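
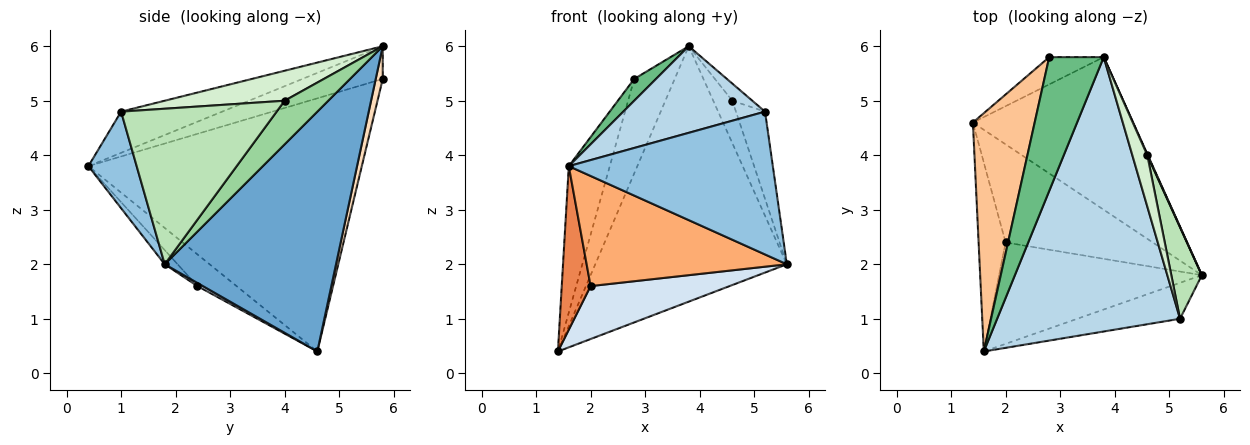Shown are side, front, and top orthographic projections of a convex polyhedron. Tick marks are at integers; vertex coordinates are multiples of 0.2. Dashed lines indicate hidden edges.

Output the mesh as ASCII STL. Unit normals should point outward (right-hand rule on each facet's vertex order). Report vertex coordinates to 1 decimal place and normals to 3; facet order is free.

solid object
 facet normal 0.609 0.681 -0.407
  outer loop
   vertex 3.8 5.8 6.0
   vertex 5.6 1.8 2.0
   vertex 1.4 4.6 0.4
  endloop
 endfacet
 facet normal 0.224 -0.945 -0.238
  outer loop
   vertex 5.2 1.0 4.8
   vertex 1.6 0.4 3.8
   vertex 5.6 1.8 2.0
  endloop
 endfacet
 facet normal -0.210 -0.294 0.932
  outer loop
   vertex 5.2 1.0 4.8
   vertex 3.8 5.8 6.0
   vertex 1.6 0.4 3.8
  endloop
 endfacet
 facet normal 0.019 -0.475 -0.880
  outer loop
   vertex 2.0 2.4 1.6
   vertex 1.4 4.6 0.4
   vertex 5.6 1.8 2.0
  endloop
 endfacet
 facet normal -0.664 -0.490 -0.566
  outer loop
   vertex 2.0 2.4 1.6
   vertex 1.6 0.4 3.8
   vertex 1.4 4.6 0.4
  endloop
 endfacet
 facet normal -0.047 -0.735 -0.677
  outer loop
   vertex 2.0 2.4 1.6
   vertex 5.6 1.8 2.0
   vertex 1.6 0.4 3.8
  endloop
 endfacet
 facet normal -0.961 0.144 0.235
  outer loop
   vertex 2.8 5.8 5.4
   vertex 1.4 4.6 0.4
   vertex 1.6 0.4 3.8
  endloop
 endfacet
 facet normal 0.164 0.948 -0.273
  outer loop
   vertex 2.8 5.8 5.4
   vertex 3.8 5.8 6.0
   vertex 1.4 4.6 0.4
  endloop
 endfacet
 facet normal -0.510 -0.138 0.849
  outer loop
   vertex 2.8 5.8 5.4
   vertex 1.6 0.4 3.8
   vertex 3.8 5.8 6.0
  endloop
 endfacet
 facet normal 0.916 0.401 0.011
  outer loop
   vertex 4.6 4.0 5.0
   vertex 5.6 1.8 2.0
   vertex 3.8 5.8 6.0
  endloop
 endfacet
 facet normal 0.965 0.180 0.189
  outer loop
   vertex 4.6 4.0 5.0
   vertex 5.2 1.0 4.8
   vertex 5.6 1.8 2.0
  endloop
 endfacet
 facet normal 0.885 0.147 0.442
  outer loop
   vertex 4.6 4.0 5.0
   vertex 3.8 5.8 6.0
   vertex 5.2 1.0 4.8
  endloop
 endfacet
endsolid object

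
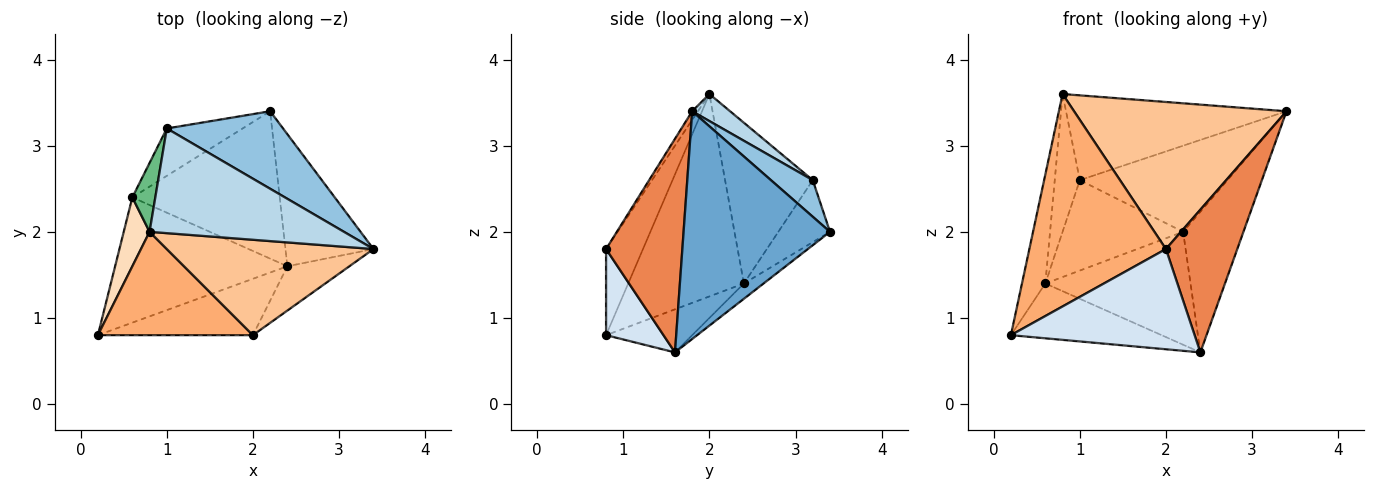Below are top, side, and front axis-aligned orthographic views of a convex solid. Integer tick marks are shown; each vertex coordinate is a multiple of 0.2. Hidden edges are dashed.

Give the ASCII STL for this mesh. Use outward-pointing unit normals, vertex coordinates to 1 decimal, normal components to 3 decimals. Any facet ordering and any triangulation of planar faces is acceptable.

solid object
 facet normal 0.871 0.359 -0.337
  outer loop
   vertex 2.4 1.6 0.6
   vertex 2.2 3.4 2.0
   vertex 3.4 1.8 3.4
  endloop
 endfacet
 facet normal 0.206 0.727 0.655
  outer loop
   vertex 1.0 3.2 2.6
   vertex 3.4 1.8 3.4
   vertex 2.2 3.4 2.0
  endloop
 endfacet
 facet normal 0.108 0.626 0.773
  outer loop
   vertex 1.0 3.2 2.6
   vertex 0.8 2.0 3.6
   vertex 3.4 1.8 3.4
  endloop
 endfacet
 facet normal 0.263 -0.841 -0.473
  outer loop
   vertex 2.0 0.8 1.8
   vertex 0.2 0.8 0.8
   vertex 2.4 1.6 0.6
  endloop
 endfacet
 facet normal 0.714 -0.668 -0.207
  outer loop
   vertex 2.0 0.8 1.8
   vertex 2.4 1.6 0.6
   vertex 3.4 1.8 3.4
  endloop
 endfacet
 facet normal -0.236 -0.874 0.425
  outer loop
   vertex 2.0 0.8 1.8
   vertex 0.8 2.0 3.6
   vertex 0.2 0.8 0.8
  endloop
 endfacet
 facet normal -0.023 -0.839 0.544
  outer loop
   vertex 2.0 0.8 1.8
   vertex 3.4 1.8 3.4
   vertex 0.8 2.0 3.6
  endloop
 endfacet
 facet normal -0.973 0.197 0.124
  outer loop
   vertex 0.6 2.4 1.4
   vertex 0.2 0.8 0.8
   vertex 0.8 2.0 3.6
  endloop
 endfacet
 facet normal -0.953 0.272 0.136
  outer loop
   vertex 0.6 2.4 1.4
   vertex 0.8 2.0 3.6
   vertex 1.0 3.2 2.6
  endloop
 endfacet
 facet normal -0.355 0.828 -0.434
  outer loop
   vertex 0.6 2.4 1.4
   vertex 1.0 3.2 2.6
   vertex 2.2 3.4 2.0
  endloop
 endfacet
 facet normal -0.223 0.391 -0.893
  outer loop
   vertex 0.6 2.4 1.4
   vertex 2.4 1.6 0.6
   vertex 0.2 0.8 0.8
  endloop
 endfacet
 facet normal -0.082 0.606 -0.791
  outer loop
   vertex 0.6 2.4 1.4
   vertex 2.2 3.4 2.0
   vertex 2.4 1.6 0.6
  endloop
 endfacet
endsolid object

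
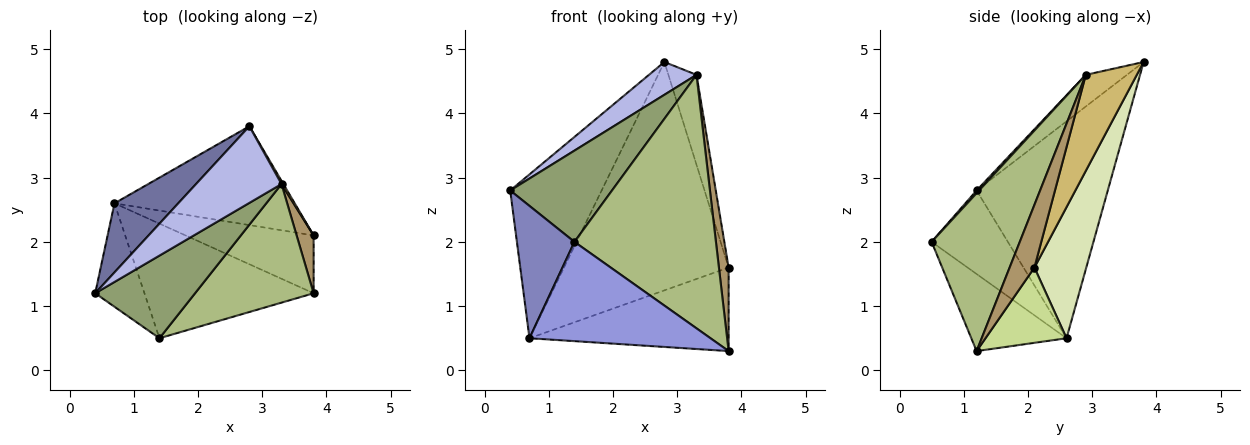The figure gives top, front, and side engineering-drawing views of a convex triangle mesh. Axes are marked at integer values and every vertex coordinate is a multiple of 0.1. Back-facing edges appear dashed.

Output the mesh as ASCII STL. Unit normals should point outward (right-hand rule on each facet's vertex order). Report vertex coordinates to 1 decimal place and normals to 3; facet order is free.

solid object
 facet normal -0.798 0.556 0.234
  outer loop
   vertex 0.7 2.6 0.5
   vertex 0.4 1.2 2.8
   vertex 2.8 3.8 4.8
  endloop
 endfacet
 facet normal -0.722 -0.545 -0.426
  outer loop
   vertex 0.7 2.6 0.5
   vertex 1.4 0.5 2.0
   vertex 0.4 1.2 2.8
  endloop
 endfacet
 facet normal -0.326 -0.619 -0.715
  outer loop
   vertex 0.7 2.6 0.5
   vertex 3.8 1.2 0.3
   vertex 1.4 0.5 2.0
  endloop
 endfacet
 facet normal -0.322 -0.372 0.870
  outer loop
   vertex 3.3 2.9 4.6
   vertex 2.8 3.8 4.8
   vertex 0.4 1.2 2.8
  endloop
 endfacet
 facet normal 0.018 -0.741 0.671
  outer loop
   vertex 3.3 2.9 4.6
   vertex 0.4 1.2 2.8
   vertex 1.4 0.5 2.0
  endloop
 endfacet
 facet normal 0.491 -0.789 0.369
  outer loop
   vertex 3.3 2.9 4.6
   vertex 1.4 0.5 2.0
   vertex 3.8 1.2 0.3
  endloop
 endfacet
 facet normal 0.317 0.780 -0.540
  outer loop
   vertex 3.8 2.1 1.6
   vertex 3.8 1.2 0.3
   vertex 0.7 2.6 0.5
  endloop
 endfacet
 facet normal 0.278 0.882 -0.382
  outer loop
   vertex 3.8 2.1 1.6
   vertex 0.7 2.6 0.5
   vertex 2.8 3.8 4.8
  endloop
 endfacet
 facet normal 0.903 -0.354 0.245
  outer loop
   vertex 3.8 2.1 1.6
   vertex 3.3 2.9 4.6
   vertex 3.8 1.2 0.3
  endloop
 endfacet
 facet normal 0.876 0.483 0.017
  outer loop
   vertex 3.8 2.1 1.6
   vertex 2.8 3.8 4.8
   vertex 3.3 2.9 4.6
  endloop
 endfacet
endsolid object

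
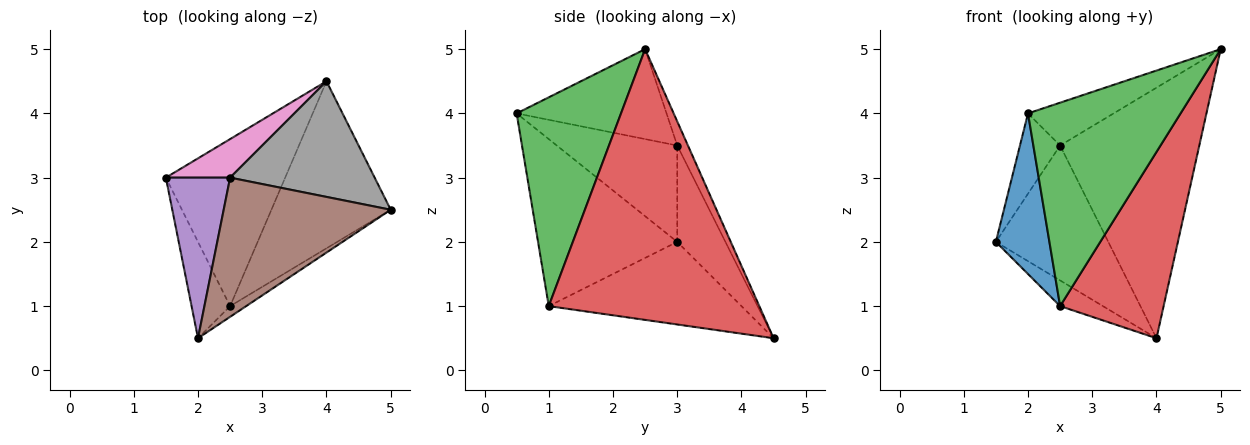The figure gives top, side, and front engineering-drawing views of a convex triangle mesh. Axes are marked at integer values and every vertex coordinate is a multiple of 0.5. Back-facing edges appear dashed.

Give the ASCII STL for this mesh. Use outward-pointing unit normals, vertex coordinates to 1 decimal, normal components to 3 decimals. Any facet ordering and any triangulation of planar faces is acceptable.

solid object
 facet normal -0.912 -0.351 -0.211
  outer loop
   vertex 2.5 1.0 1.0
   vertex 2.0 0.5 4.0
   vertex 1.5 3.0 2.0
  endloop
 endfacet
 facet normal -0.565 0.125 -0.816
  outer loop
   vertex 2.5 1.0 1.0
   vertex 1.5 3.0 2.0
   vertex 4.0 4.5 0.5
  endloop
 endfacet
 facet normal 0.564 -0.825 -0.043
  outer loop
   vertex 2.5 1.0 1.0
   vertex 5.0 2.5 5.0
   vertex 2.0 0.5 4.0
  endloop
 endfacet
 facet normal 0.835 -0.410 -0.368
  outer loop
   vertex 2.5 1.0 1.0
   vertex 4.0 4.5 0.5
   vertex 5.0 2.5 5.0
  endloop
 endfacet
 facet normal -0.802 0.267 0.535
  outer loop
   vertex 2.5 3.0 3.5
   vertex 1.5 3.0 2.0
   vertex 2.0 0.5 4.0
  endloop
 endfacet
 facet normal -0.458 0.261 0.850
  outer loop
   vertex 2.5 3.0 3.5
   vertex 2.0 0.5 4.0
   vertex 5.0 2.5 5.0
  endloop
 endfacet
 facet normal -0.381 0.889 0.254
  outer loop
   vertex 2.5 3.0 3.5
   vertex 4.0 4.5 0.5
   vertex 1.5 3.0 2.0
  endloop
 endfacet
 facet normal -0.070 0.906 0.418
  outer loop
   vertex 2.5 3.0 3.5
   vertex 5.0 2.5 5.0
   vertex 4.0 4.5 0.5
  endloop
 endfacet
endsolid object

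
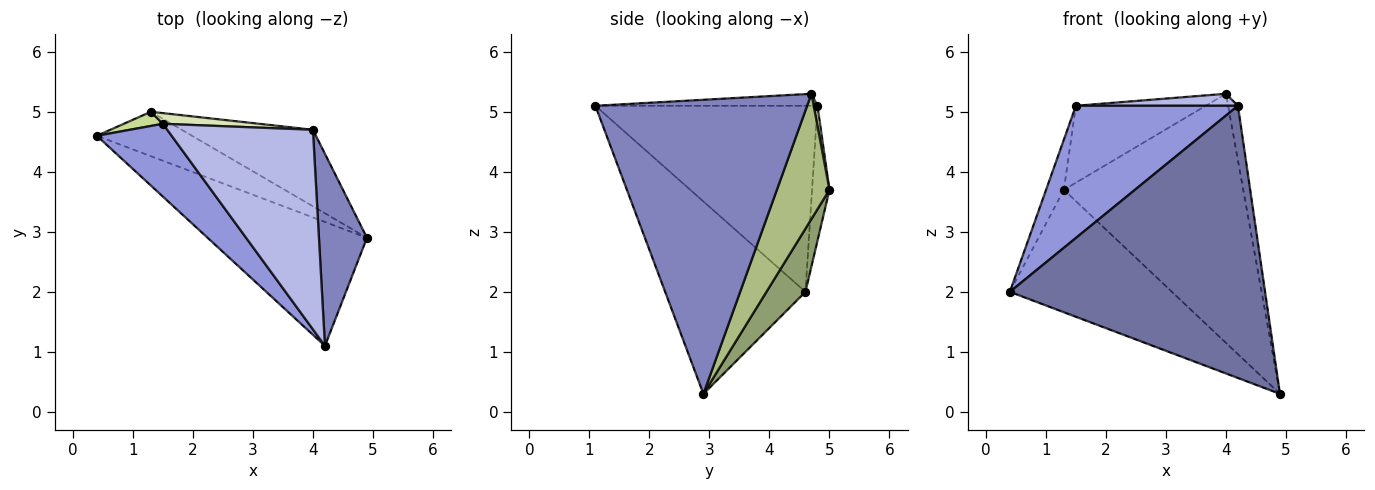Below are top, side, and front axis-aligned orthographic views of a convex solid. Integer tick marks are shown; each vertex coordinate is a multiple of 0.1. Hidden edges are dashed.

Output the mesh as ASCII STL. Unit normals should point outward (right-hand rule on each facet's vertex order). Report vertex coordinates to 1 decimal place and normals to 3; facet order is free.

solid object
 facet normal -0.447 -0.814 -0.370
  outer loop
   vertex 4.2 1.1 5.1
   vertex 0.4 4.6 2.0
   vertex 4.9 2.9 0.3
  endloop
 endfacet
 facet normal 0.986 0.046 0.161
  outer loop
   vertex 4.0 4.7 5.3
   vertex 4.2 1.1 5.1
   vertex 4.9 2.9 0.3
  endloop
 endfacet
 facet normal -0.768 -0.561 0.309
  outer loop
   vertex 1.5 4.8 5.1
   vertex 0.4 4.6 2.0
   vertex 4.2 1.1 5.1
  endloop
 endfacet
 facet normal -0.082 -0.060 0.995
  outer loop
   vertex 1.5 4.8 5.1
   vertex 4.2 1.1 5.1
   vertex 4.0 4.7 5.3
  endloop
 endfacet
 facet normal 0.221 0.917 -0.333
  outer loop
   vertex 1.3 5.0 3.7
   vertex 4.9 2.9 0.3
   vertex 0.4 4.6 2.0
  endloop
 endfacet
 facet normal 0.270 0.920 -0.283
  outer loop
   vertex 1.3 5.0 3.7
   vertex 4.0 4.7 5.3
   vertex 4.9 2.9 0.3
  endloop
 endfacet
 facet normal -0.685 0.701 0.198
  outer loop
   vertex 1.3 5.0 3.7
   vertex 0.4 4.6 2.0
   vertex 1.5 4.8 5.1
  endloop
 endfacet
 facet normal 0.029 0.990 0.137
  outer loop
   vertex 1.3 5.0 3.7
   vertex 1.5 4.8 5.1
   vertex 4.0 4.7 5.3
  endloop
 endfacet
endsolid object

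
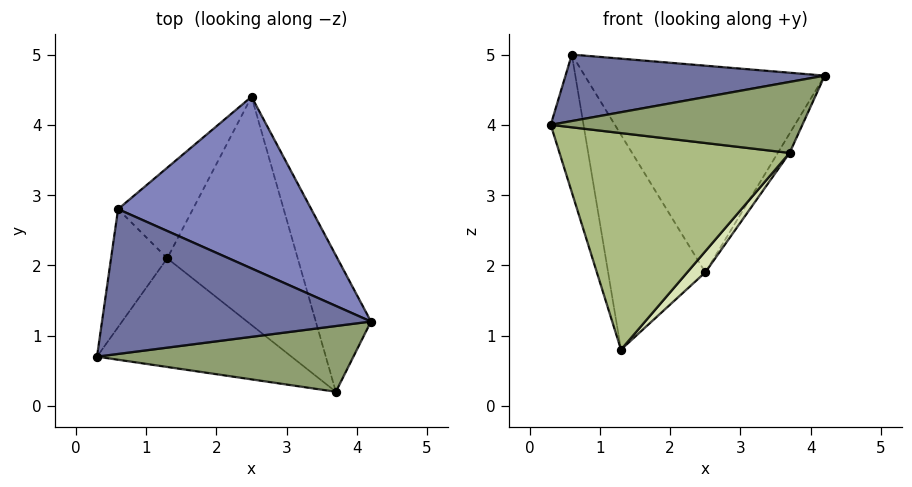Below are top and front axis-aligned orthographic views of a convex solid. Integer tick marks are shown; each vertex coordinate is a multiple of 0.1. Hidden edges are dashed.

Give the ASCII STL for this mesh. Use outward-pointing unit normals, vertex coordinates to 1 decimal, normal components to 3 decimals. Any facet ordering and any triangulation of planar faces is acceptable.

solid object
 facet normal -0.109 -0.415 0.903
  outer loop
   vertex 0.6 2.8 5.0
   vertex 0.3 0.7 4.0
   vertex 4.2 1.2 4.7
  endloop
 endfacet
 facet normal 0.367 0.715 0.594
  outer loop
   vertex 0.6 2.8 5.0
   vertex 4.2 1.2 4.7
   vertex 2.5 4.4 1.9
  endloop
 endfacet
 facet normal -0.953 0.230 -0.197
  outer loop
   vertex 0.6 2.8 5.0
   vertex 1.3 2.1 0.8
   vertex 0.3 0.7 4.0
  endloop
 endfacet
 facet normal -0.816 0.533 -0.225
  outer loop
   vertex 0.6 2.8 5.0
   vertex 2.5 4.4 1.9
   vertex 1.3 2.1 0.8
  endloop
 endfacet
 facet normal -0.028 -0.733 0.679
  outer loop
   vertex 3.7 0.2 3.6
   vertex 4.2 1.2 4.7
   vertex 0.3 0.7 4.0
  endloop
 endfacet
 facet normal -0.181 -0.879 -0.441
  outer loop
   vertex 3.7 0.2 3.6
   vertex 0.3 0.7 4.0
   vertex 1.3 2.1 0.8
  endloop
 endfacet
 facet normal 0.885 0.066 -0.462
  outer loop
   vertex 3.7 0.2 3.6
   vertex 2.5 4.4 1.9
   vertex 4.2 1.2 4.7
  endloop
 endfacet
 facet normal 0.737 -0.062 -0.674
  outer loop
   vertex 3.7 0.2 3.6
   vertex 1.3 2.1 0.8
   vertex 2.5 4.4 1.9
  endloop
 endfacet
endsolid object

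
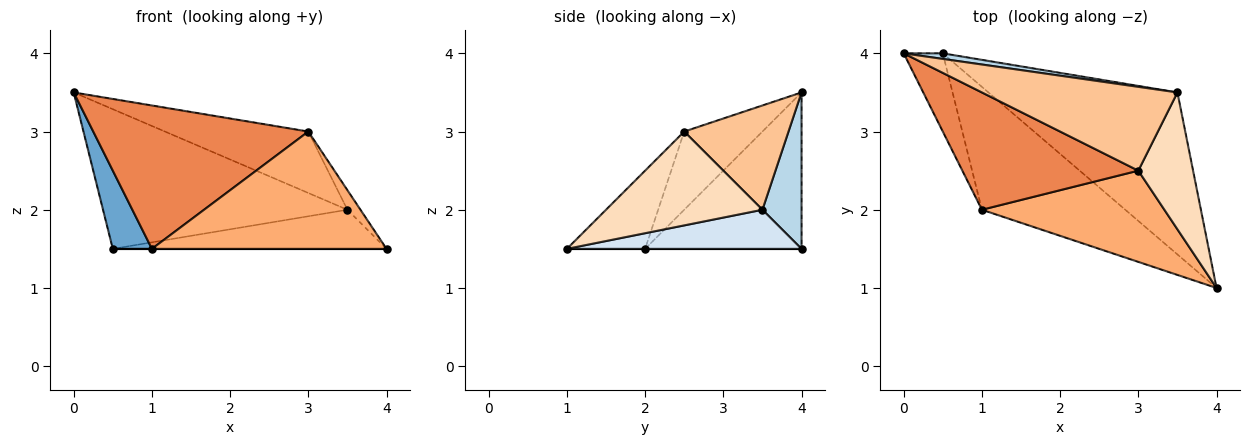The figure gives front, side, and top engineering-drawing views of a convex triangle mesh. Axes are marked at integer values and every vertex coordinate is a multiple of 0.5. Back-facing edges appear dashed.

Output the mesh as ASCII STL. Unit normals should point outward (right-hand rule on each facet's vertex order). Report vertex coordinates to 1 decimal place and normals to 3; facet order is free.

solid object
 facet normal -0.943 -0.236 -0.236
  outer loop
   vertex 0.5 4.0 1.5
   vertex 1.0 2.0 1.5
   vertex 0.0 4.0 3.5
  endloop
 endfacet
 facet normal 0.000 0.000 -1.000
  outer loop
   vertex 0.5 4.0 1.5
   vertex 4.0 1.0 1.5
   vertex 1.0 2.0 1.5
  endloop
 endfacet
 facet normal 0.158 0.987 0.039
  outer loop
   vertex 3.5 3.5 2.0
   vertex 0.5 4.0 1.5
   vertex 0.0 4.0 3.5
  endloop
 endfacet
 facet normal 0.197 0.230 -0.953
  outer loop
   vertex 3.5 3.5 2.0
   vertex 4.0 1.0 1.5
   vertex 0.5 4.0 1.5
  endloop
 endfacet
 facet normal -0.271 -0.745 0.610
  outer loop
   vertex 3.0 2.5 3.0
   vertex 0.0 4.0 3.5
   vertex 1.0 2.0 1.5
  endloop
 endfacet
 facet normal -0.254 -0.763 0.594
  outer loop
   vertex 3.0 2.5 3.0
   vertex 1.0 2.0 1.5
   vertex 4.0 1.0 1.5
  endloop
 endfacet
 facet normal 0.395 0.543 0.741
  outer loop
   vertex 3.0 2.5 3.0
   vertex 3.5 3.5 2.0
   vertex 0.0 4.0 3.5
  endloop
 endfacet
 facet normal 0.862 0.072 0.503
  outer loop
   vertex 3.0 2.5 3.0
   vertex 4.0 1.0 1.5
   vertex 3.5 3.5 2.0
  endloop
 endfacet
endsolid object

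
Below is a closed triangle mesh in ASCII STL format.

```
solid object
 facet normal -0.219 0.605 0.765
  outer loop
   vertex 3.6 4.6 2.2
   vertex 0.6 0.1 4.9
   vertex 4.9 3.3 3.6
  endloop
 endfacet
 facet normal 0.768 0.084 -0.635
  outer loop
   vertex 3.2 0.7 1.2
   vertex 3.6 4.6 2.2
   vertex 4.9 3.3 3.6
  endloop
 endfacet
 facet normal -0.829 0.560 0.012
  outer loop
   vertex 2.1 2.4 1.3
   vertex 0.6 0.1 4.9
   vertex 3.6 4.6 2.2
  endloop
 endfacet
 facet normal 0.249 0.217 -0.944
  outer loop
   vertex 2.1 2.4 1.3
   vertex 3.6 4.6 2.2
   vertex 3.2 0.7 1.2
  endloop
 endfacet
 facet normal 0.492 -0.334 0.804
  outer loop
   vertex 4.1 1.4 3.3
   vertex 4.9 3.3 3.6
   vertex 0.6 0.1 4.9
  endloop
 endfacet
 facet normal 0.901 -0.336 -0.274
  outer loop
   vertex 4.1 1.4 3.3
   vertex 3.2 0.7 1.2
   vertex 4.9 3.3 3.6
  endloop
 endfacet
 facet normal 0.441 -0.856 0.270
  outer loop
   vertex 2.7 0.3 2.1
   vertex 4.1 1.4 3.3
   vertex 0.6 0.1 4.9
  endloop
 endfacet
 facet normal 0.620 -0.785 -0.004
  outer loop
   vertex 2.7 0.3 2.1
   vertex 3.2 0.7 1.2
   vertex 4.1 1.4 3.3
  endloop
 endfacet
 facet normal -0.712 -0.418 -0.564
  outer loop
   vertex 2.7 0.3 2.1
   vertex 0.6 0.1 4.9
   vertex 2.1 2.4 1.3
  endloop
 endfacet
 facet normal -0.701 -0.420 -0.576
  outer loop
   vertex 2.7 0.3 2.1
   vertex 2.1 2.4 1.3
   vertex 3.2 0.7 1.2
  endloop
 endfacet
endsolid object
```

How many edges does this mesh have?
15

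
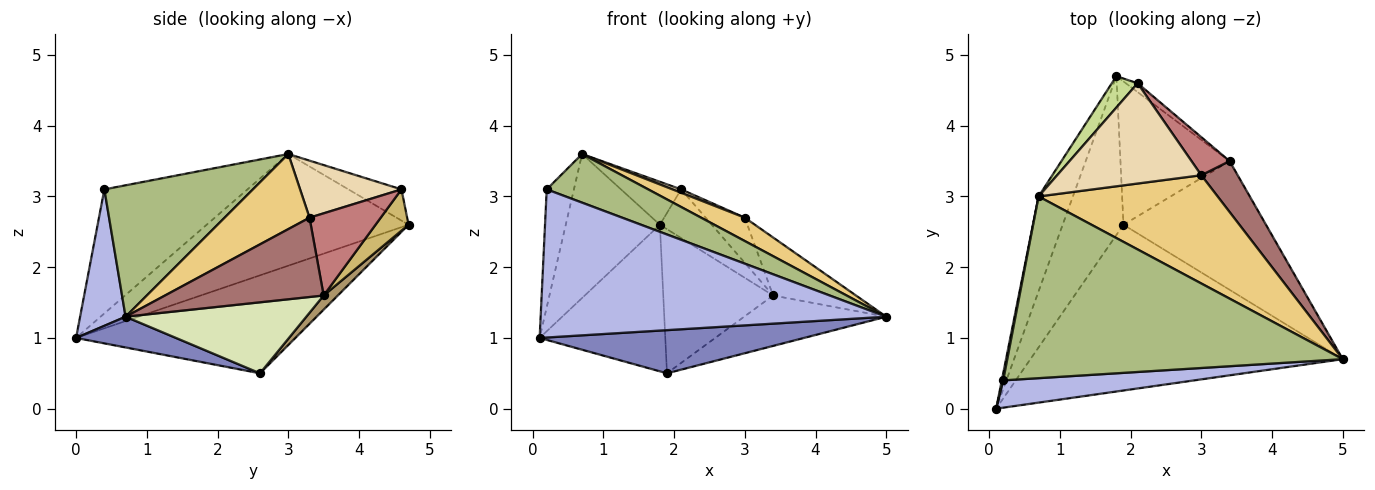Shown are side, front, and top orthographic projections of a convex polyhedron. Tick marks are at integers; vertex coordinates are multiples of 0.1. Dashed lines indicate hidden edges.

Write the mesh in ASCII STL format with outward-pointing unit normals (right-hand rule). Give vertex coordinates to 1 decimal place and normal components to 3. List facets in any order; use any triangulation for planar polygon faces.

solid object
 facet normal -0.873 0.407 -0.268
  outer loop
   vertex 0.7 3.0 3.6
   vertex 1.8 4.7 2.6
   vertex 0.1 0.0 1.0
  endloop
 endfacet
 facet normal 0.095 -0.251 -0.963
  outer loop
   vertex 1.9 2.6 0.5
   vertex 5.0 0.7 1.3
   vertex 0.1 0.0 1.0
  endloop
 endfacet
 facet normal -0.764 0.438 -0.474
  outer loop
   vertex 1.9 2.6 0.5
   vertex 0.1 0.0 1.0
   vertex 1.8 4.7 2.6
  endloop
 endfacet
 facet normal 0.128 -0.975 0.180
  outer loop
   vertex 0.2 0.4 3.1
   vertex 0.1 0.0 1.0
   vertex 5.0 0.7 1.3
  endloop
 endfacet
 facet normal -0.982 0.187 0.011
  outer loop
   vertex 0.2 0.4 3.1
   vertex 0.7 3.0 3.6
   vertex 0.1 0.0 1.0
  endloop
 endfacet
 facet normal 0.354 -0.242 0.903
  outer loop
   vertex 0.2 0.4 3.1
   vertex 5.0 0.7 1.3
   vertex 0.7 3.0 3.6
  endloop
 endfacet
 facet normal -0.580 0.658 0.480
  outer loop
   vertex 2.1 4.6 3.1
   vertex 1.8 4.7 2.6
   vertex 0.7 3.0 3.6
  endloop
 endfacet
 facet normal 0.421 0.331 -0.845
  outer loop
   vertex 3.4 3.5 1.6
   vertex 5.0 0.7 1.3
   vertex 1.9 2.6 0.5
  endloop
 endfacet
 facet normal 0.091 0.706 -0.702
  outer loop
   vertex 3.4 3.5 1.6
   vertex 1.9 2.6 0.5
   vertex 1.8 4.7 2.6
  endloop
 endfacet
 facet normal 0.531 0.834 -0.152
  outer loop
   vertex 3.4 3.5 1.6
   vertex 1.8 4.7 2.6
   vertex 2.1 4.6 3.1
  endloop
 endfacet
 facet normal 0.379 -0.195 0.904
  outer loop
   vertex 3.0 3.3 2.7
   vertex 0.7 3.0 3.6
   vertex 5.0 0.7 1.3
  endloop
 endfacet
 facet normal 0.368 -0.031 0.929
  outer loop
   vertex 3.0 3.3 2.7
   vertex 2.1 4.6 3.1
   vertex 0.7 3.0 3.6
  endloop
 endfacet
 facet normal 0.821 0.429 0.377
  outer loop
   vertex 3.0 3.3 2.7
   vertex 5.0 0.7 1.3
   vertex 3.4 3.5 1.6
  endloop
 endfacet
 facet normal 0.812 0.446 0.376
  outer loop
   vertex 3.0 3.3 2.7
   vertex 3.4 3.5 1.6
   vertex 2.1 4.6 3.1
  endloop
 endfacet
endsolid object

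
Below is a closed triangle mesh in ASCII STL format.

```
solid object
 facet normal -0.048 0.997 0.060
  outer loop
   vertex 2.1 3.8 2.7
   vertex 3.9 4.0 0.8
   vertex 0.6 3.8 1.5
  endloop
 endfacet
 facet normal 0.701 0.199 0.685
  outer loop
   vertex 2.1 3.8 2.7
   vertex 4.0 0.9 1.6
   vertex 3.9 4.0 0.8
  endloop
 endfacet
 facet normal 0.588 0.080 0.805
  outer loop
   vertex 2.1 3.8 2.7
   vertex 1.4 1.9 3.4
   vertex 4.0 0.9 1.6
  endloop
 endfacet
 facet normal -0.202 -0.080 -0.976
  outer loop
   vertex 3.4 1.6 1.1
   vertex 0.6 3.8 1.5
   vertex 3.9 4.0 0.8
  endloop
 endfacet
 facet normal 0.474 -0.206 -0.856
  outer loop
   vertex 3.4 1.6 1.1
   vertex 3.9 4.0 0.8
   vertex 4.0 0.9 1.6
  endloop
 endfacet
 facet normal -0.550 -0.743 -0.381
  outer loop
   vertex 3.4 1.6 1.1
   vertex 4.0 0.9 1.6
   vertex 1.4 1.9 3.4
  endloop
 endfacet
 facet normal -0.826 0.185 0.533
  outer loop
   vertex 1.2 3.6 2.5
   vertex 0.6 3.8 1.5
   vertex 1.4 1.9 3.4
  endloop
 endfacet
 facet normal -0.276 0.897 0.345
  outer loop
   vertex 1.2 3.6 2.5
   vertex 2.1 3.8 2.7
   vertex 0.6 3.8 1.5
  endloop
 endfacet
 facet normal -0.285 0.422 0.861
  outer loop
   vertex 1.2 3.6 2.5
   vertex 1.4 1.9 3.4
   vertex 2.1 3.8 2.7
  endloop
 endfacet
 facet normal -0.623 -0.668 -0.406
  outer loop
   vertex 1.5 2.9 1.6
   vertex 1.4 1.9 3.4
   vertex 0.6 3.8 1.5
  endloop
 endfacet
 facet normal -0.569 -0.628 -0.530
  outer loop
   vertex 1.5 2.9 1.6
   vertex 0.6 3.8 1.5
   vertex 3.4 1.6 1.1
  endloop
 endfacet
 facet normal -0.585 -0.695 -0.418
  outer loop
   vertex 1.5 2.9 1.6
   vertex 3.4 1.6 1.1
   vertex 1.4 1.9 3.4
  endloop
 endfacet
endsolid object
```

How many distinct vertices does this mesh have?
8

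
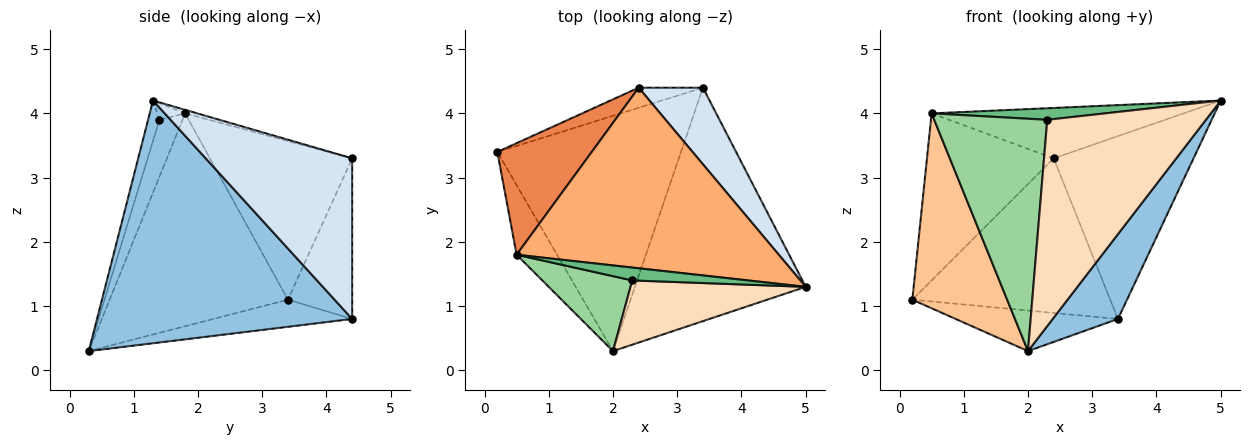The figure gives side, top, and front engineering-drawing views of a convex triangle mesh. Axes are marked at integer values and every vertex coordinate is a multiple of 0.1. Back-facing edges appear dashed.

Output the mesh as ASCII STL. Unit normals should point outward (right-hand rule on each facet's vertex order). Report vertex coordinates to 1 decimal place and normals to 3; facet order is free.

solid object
 facet normal -0.144 0.168 -0.975
  outer loop
   vertex 2.0 0.3 0.3
   vertex 0.2 3.4 1.1
   vertex 3.4 4.4 0.8
  endloop
 endfacet
 facet normal 0.801 -0.205 -0.563
  outer loop
   vertex 2.0 0.3 0.3
   vertex 3.4 4.4 0.8
   vertex 5.0 1.3 4.2
  endloop
 endfacet
 facet normal -0.306 0.944 -0.123
  outer loop
   vertex 2.4 4.4 3.3
   vertex 3.4 4.4 0.8
   vertex 0.2 3.4 1.1
  endloop
 endfacet
 facet normal 0.695 0.663 0.278
  outer loop
   vertex 2.4 4.4 3.3
   vertex 5.0 1.3 4.2
   vertex 3.4 4.4 0.8
  endloop
 endfacet
 facet normal -0.682 0.608 0.406
  outer loop
   vertex 0.5 1.8 4.0
   vertex 2.4 4.4 3.3
   vertex 0.2 3.4 1.1
  endloop
 endfacet
 facet normal -0.013 0.269 0.963
  outer loop
   vertex 0.5 1.8 4.0
   vertex 5.0 1.3 4.2
   vertex 2.4 4.4 3.3
  endloop
 endfacet
 facet normal -0.871 -0.463 -0.165
  outer loop
   vertex 0.5 1.8 4.0
   vertex 0.2 3.4 1.1
   vertex 2.0 0.3 0.3
  endloop
 endfacet
 facet normal -0.068 -0.953 0.297
  outer loop
   vertex 2.3 1.4 3.9
   vertex 2.0 0.3 0.3
   vertex 5.0 1.3 4.2
  endloop
 endfacet
 facet normal -0.107 -0.665 0.739
  outer loop
   vertex 2.3 1.4 3.9
   vertex 5.0 1.3 4.2
   vertex 0.5 1.8 4.0
  endloop
 endfacet
 facet normal -0.191 -0.934 0.301
  outer loop
   vertex 2.3 1.4 3.9
   vertex 0.5 1.8 4.0
   vertex 2.0 0.3 0.3
  endloop
 endfacet
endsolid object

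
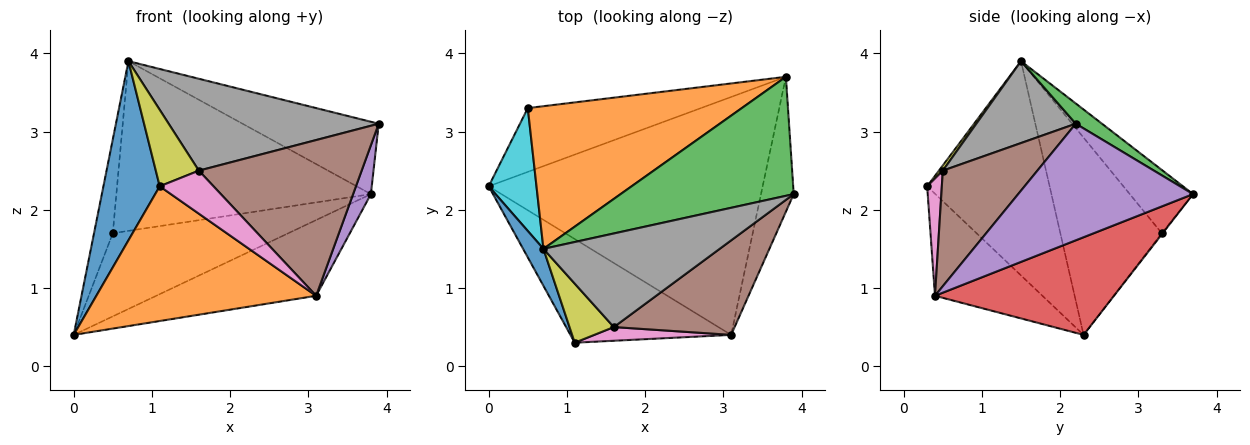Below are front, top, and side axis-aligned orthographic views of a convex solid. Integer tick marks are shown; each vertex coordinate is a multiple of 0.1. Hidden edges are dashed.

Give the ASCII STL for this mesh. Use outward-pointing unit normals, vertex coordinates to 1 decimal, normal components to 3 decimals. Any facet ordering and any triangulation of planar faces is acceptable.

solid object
 facet normal -0.905 -0.416 0.086
  outer loop
   vertex 0.7 1.5 3.9
   vertex 0.0 2.3 0.4
   vertex 1.1 0.3 2.3
  endloop
 endfacet
 facet normal -0.361 -0.739 -0.569
  outer loop
   vertex 3.1 0.4 0.9
   vertex 1.1 0.3 2.3
   vertex 0.0 2.3 0.4
  endloop
 endfacet
 facet normal 0.100 0.517 0.850
  outer loop
   vertex 3.8 3.7 2.2
   vertex 0.7 1.5 3.9
   vertex 3.9 2.2 3.1
  endloop
 endfacet
 facet normal 0.322 0.287 -0.902
  outer loop
   vertex 3.8 3.7 2.2
   vertex 3.1 0.4 0.9
   vertex 0.0 2.3 0.4
  endloop
 endfacet
 facet normal 0.958 -0.097 -0.269
  outer loop
   vertex 3.8 3.7 2.2
   vertex 3.9 2.2 3.1
   vertex 3.1 0.4 0.9
  endloop
 endfacet
 facet normal 0.445 -0.766 0.465
  outer loop
   vertex 1.6 0.5 2.5
   vertex 3.1 0.4 0.9
   vertex 3.9 2.2 3.1
  endloop
 endfacet
 facet normal 0.252 -0.922 0.293
  outer loop
   vertex 1.6 0.5 2.5
   vertex 1.1 0.3 2.3
   vertex 3.1 0.4 0.9
  endloop
 endfacet
 facet normal 0.315 -0.665 0.677
  outer loop
   vertex 1.6 0.5 2.5
   vertex 3.9 2.2 3.1
   vertex 0.7 1.5 3.9
  endloop
 endfacet
 facet normal 0.072 -0.789 0.610
  outer loop
   vertex 1.6 0.5 2.5
   vertex 0.7 1.5 3.9
   vertex 1.1 0.3 2.3
  endloop
 endfacet
 facet normal -0.957 0.177 0.232
  outer loop
   vertex 0.5 3.3 1.7
   vertex 0.0 2.3 0.4
   vertex 0.7 1.5 3.9
  endloop
 endfacet
 facet normal -0.004 0.793 -0.609
  outer loop
   vertex 0.5 3.3 1.7
   vertex 3.8 3.7 2.2
   vertex 0.0 2.3 0.4
  endloop
 endfacet
 facet normal -0.187 0.752 0.632
  outer loop
   vertex 0.5 3.3 1.7
   vertex 0.7 1.5 3.9
   vertex 3.8 3.7 2.2
  endloop
 endfacet
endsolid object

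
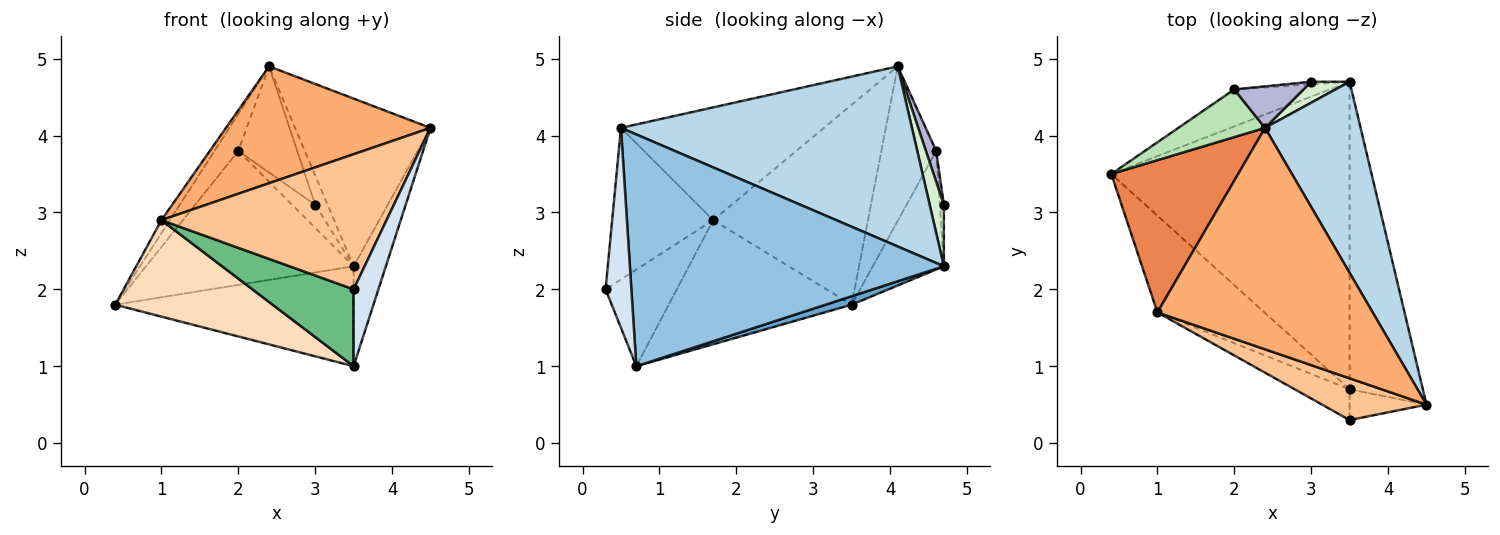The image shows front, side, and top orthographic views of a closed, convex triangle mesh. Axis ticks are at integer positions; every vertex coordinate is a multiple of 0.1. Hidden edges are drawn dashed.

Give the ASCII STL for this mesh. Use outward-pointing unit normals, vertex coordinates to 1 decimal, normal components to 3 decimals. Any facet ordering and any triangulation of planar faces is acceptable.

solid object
 facet normal 0.034 0.309 -0.950
  outer loop
   vertex 3.5 0.7 1.0
   vertex 0.4 3.5 1.8
   vertex 3.5 4.7 2.3
  endloop
 endfacet
 facet normal 0.949 0.097 -0.300
  outer loop
   vertex 3.5 0.7 1.0
   vertex 3.5 4.7 2.3
   vertex 4.5 0.5 4.1
  endloop
 endfacet
 facet normal 0.817 0.380 0.433
  outer loop
   vertex 2.4 4.1 4.9
   vertex 4.5 0.5 4.1
   vertex 3.5 4.7 2.3
  endloop
 endfacet
 facet normal 0.695 -0.668 -0.267
  outer loop
   vertex 3.5 0.3 2.0
   vertex 3.5 0.7 1.0
   vertex 4.5 0.5 4.1
  endloop
 endfacet
 facet normal -0.843 0.046 0.535
  outer loop
   vertex 1.0 1.7 2.9
   vertex 2.4 4.1 4.9
   vertex 0.4 3.5 1.8
  endloop
 endfacet
 facet normal -0.420 -0.424 0.802
  outer loop
   vertex 1.0 1.7 2.9
   vertex 4.5 0.5 4.1
   vertex 2.4 4.1 4.9
  endloop
 endfacet
 facet normal -0.394 -0.878 0.271
  outer loop
   vertex 1.0 1.7 2.9
   vertex 3.5 0.3 2.0
   vertex 4.5 0.5 4.1
  endloop
 endfacet
 facet normal -0.634 -0.546 -0.547
  outer loop
   vertex 1.0 1.7 2.9
   vertex 0.4 3.5 1.8
   vertex 3.5 0.7 1.0
  endloop
 endfacet
 facet normal -0.547 -0.777 -0.311
  outer loop
   vertex 1.0 1.7 2.9
   vertex 3.5 0.7 1.0
   vertex 3.5 0.3 2.0
  endloop
 endfacet
 facet normal -0.314 0.915 -0.253
  outer loop
   vertex 2.0 4.6 3.8
   vertex 3.5 4.7 2.3
   vertex 0.4 3.5 1.8
  endloop
 endfacet
 facet normal -0.816 0.354 0.458
  outer loop
   vertex 2.0 4.6 3.8
   vertex 0.4 3.5 1.8
   vertex 2.4 4.1 4.9
  endloop
 endfacet
 facet normal 0.681 0.596 0.426
  outer loop
   vertex 3.0 4.7 3.1
   vertex 2.4 4.1 4.9
   vertex 3.5 4.7 2.3
  endloop
 endfacet
 facet normal -0.174 0.979 -0.109
  outer loop
   vertex 3.0 4.7 3.1
   vertex 3.5 4.7 2.3
   vertex 2.0 4.6 3.8
  endloop
 endfacet
 facet normal 0.160 0.919 0.360
  outer loop
   vertex 3.0 4.7 3.1
   vertex 2.0 4.6 3.8
   vertex 2.4 4.1 4.9
  endloop
 endfacet
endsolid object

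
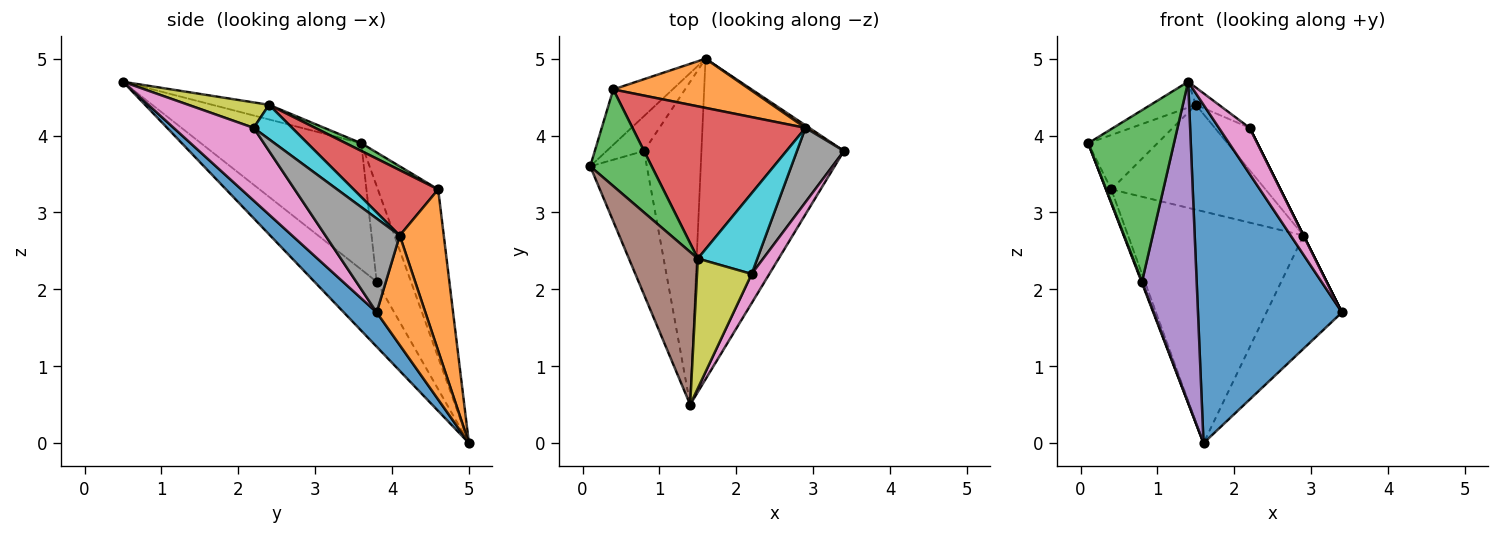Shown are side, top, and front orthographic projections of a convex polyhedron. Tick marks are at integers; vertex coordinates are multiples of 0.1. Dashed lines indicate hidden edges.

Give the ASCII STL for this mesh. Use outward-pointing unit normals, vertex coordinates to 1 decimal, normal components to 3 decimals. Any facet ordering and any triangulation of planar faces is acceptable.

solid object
 facet normal 0.164 -0.716 -0.679
  outer loop
   vertex 1.6 5.0 0.0
   vertex 3.4 3.8 1.7
   vertex 1.4 0.5 4.7
  endloop
 endfacet
 facet normal 0.542 0.840 0.019
  outer loop
   vertex 2.9 4.1 2.7
   vertex 3.4 3.8 1.7
   vertex 1.6 5.0 0.0
  endloop
 endfacet
 facet normal -0.820 -0.439 -0.368
  outer loop
   vertex 0.8 3.8 2.1
   vertex 1.4 0.5 4.7
   vertex 0.1 3.6 3.9
  endloop
 endfacet
 facet normal -0.931 -0.016 -0.364
  outer loop
   vertex 0.8 3.8 2.1
   vertex 0.1 3.6 3.9
   vertex 1.6 5.0 0.0
  endloop
 endfacet
 facet normal -0.627 -0.549 -0.553
  outer loop
   vertex 0.8 3.8 2.1
   vertex 1.6 5.0 0.0
   vertex 1.4 0.5 4.7
  endloop
 endfacet
 facet normal -0.205 0.163 0.965
  outer loop
   vertex 1.5 2.4 4.4
   vertex 0.1 3.6 3.9
   vertex 1.4 0.5 4.7
  endloop
 endfacet
 facet normal 0.910 -0.350 0.222
  outer loop
   vertex 2.2 2.2 4.1
   vertex 1.4 0.5 4.7
   vertex 3.4 3.8 1.7
  endloop
 endfacet
 facet normal 0.894 0.000 0.447
  outer loop
   vertex 2.2 2.2 4.1
   vertex 3.4 3.8 1.7
   vertex 2.9 4.1 2.7
  endloop
 endfacet
 facet normal 0.420 0.120 0.900
  outer loop
   vertex 2.2 2.2 4.1
   vertex 1.5 2.4 4.4
   vertex 1.4 0.5 4.7
  endloop
 endfacet
 facet normal 0.456 0.413 0.788
  outer loop
   vertex 2.2 2.2 4.1
   vertex 2.9 4.1 2.7
   vertex 1.5 2.4 4.4
  endloop
 endfacet
 facet normal -0.940 0.083 -0.332
  outer loop
   vertex 0.4 4.6 3.3
   vertex 1.6 5.0 0.0
   vertex 0.1 3.6 3.9
  endloop
 endfacet
 facet normal 0.238 0.950 0.202
  outer loop
   vertex 0.4 4.6 3.3
   vertex 2.9 4.1 2.7
   vertex 1.6 5.0 0.0
  endloop
 endfacet
 facet normal 0.108 0.487 0.866
  outer loop
   vertex 0.4 4.6 3.3
   vertex 0.1 3.6 3.9
   vertex 1.5 2.4 4.4
  endloop
 endfacet
 facet normal 0.297 0.542 0.786
  outer loop
   vertex 0.4 4.6 3.3
   vertex 1.5 2.4 4.4
   vertex 2.9 4.1 2.7
  endloop
 endfacet
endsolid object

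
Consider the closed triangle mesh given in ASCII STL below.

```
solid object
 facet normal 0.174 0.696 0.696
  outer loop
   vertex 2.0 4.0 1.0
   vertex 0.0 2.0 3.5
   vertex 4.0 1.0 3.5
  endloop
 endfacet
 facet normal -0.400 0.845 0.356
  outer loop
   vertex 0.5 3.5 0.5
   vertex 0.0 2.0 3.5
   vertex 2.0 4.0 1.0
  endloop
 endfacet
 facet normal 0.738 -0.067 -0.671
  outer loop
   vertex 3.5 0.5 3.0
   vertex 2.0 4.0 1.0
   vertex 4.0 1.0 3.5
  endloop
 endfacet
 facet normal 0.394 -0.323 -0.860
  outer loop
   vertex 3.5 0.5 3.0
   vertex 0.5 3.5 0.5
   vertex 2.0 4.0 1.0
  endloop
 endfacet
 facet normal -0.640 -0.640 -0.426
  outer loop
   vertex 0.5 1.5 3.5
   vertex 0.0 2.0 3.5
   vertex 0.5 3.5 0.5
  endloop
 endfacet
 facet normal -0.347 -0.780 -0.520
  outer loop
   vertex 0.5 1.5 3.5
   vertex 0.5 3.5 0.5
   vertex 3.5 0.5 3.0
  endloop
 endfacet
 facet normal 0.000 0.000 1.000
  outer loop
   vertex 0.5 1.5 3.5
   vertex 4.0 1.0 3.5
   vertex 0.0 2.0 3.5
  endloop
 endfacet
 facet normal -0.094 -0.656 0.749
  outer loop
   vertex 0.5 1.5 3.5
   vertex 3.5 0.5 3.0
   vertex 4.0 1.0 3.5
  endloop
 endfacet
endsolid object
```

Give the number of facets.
8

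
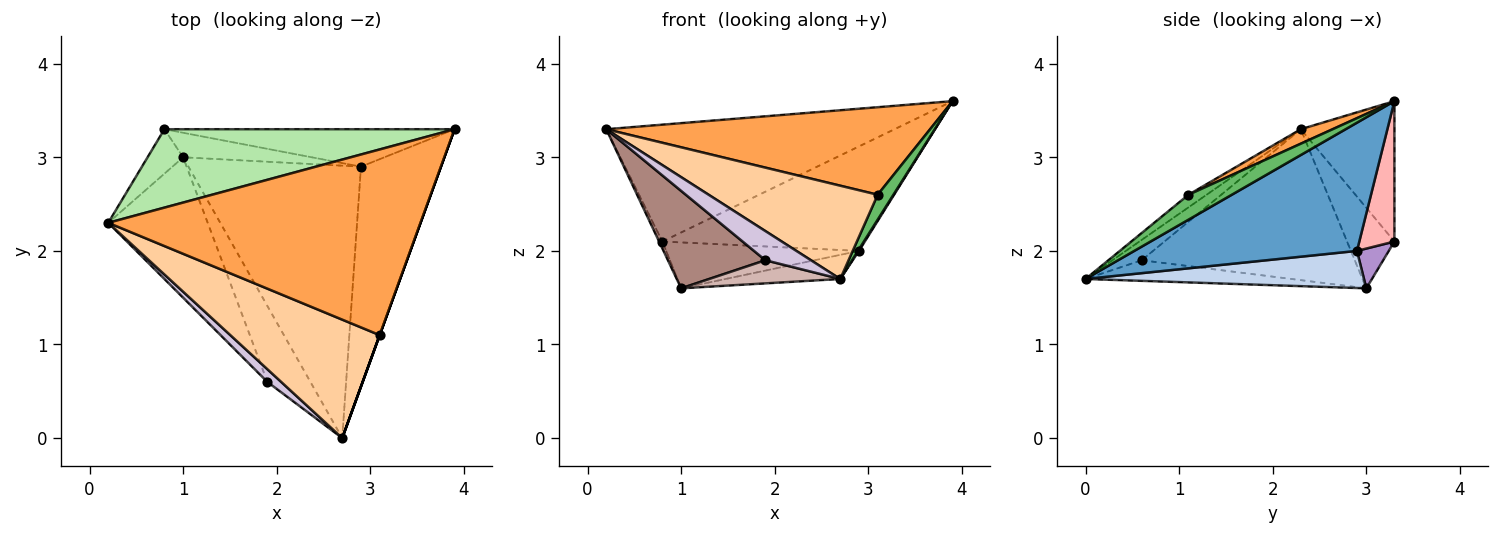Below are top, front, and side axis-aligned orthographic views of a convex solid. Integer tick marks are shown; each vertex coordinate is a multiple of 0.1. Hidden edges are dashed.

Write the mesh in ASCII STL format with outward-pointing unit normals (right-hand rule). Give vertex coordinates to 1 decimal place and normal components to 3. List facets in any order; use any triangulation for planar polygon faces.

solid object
 facet normal 0.848 -0.004 -0.529
  outer loop
   vertex 2.9 2.9 2.0
   vertex 3.9 3.3 3.6
   vertex 2.7 0.0 1.7
  endloop
 endfacet
 facet normal 0.210 0.086 -0.974
  outer loop
   vertex 2.9 2.9 2.0
   vertex 2.7 0.0 1.7
   vertex 1.0 3.0 1.6
  endloop
 endfacet
 facet normal 0.042 -0.426 0.904
  outer loop
   vertex 3.1 1.1 2.6
   vertex 3.9 3.3 3.6
   vertex 0.2 2.3 3.3
  endloop
 endfacet
 facet normal -0.066 -0.617 0.784
  outer loop
   vertex 3.1 1.1 2.6
   vertex 0.2 2.3 3.3
   vertex 2.7 0.0 1.7
  endloop
 endfacet
 facet normal 0.940 -0.342 0.000
  outer loop
   vertex 3.1 1.1 2.6
   vertex 2.7 0.0 1.7
   vertex 3.9 3.3 3.6
  endloop
 endfacet
 facet normal -0.260 0.802 0.538
  outer loop
   vertex 0.8 3.3 2.1
   vertex 0.2 2.3 3.3
   vertex 3.9 3.3 3.6
  endloop
 endfacet
 facet normal -0.913 0.064 -0.403
  outer loop
   vertex 0.8 3.3 2.1
   vertex 1.0 3.0 1.6
   vertex 0.2 2.3 3.3
  endloop
 endfacet
 facet normal 0.161 0.929 -0.333
  outer loop
   vertex 0.8 3.3 2.1
   vertex 3.9 3.3 3.6
   vertex 2.9 2.9 2.0
  endloop
 endfacet
 facet normal 0.144 0.873 -0.466
  outer loop
   vertex 0.8 3.3 2.1
   vertex 2.9 2.9 2.0
   vertex 1.0 3.0 1.6
  endloop
 endfacet
 facet normal -0.507 -0.790 0.345
  outer loop
   vertex 1.9 0.6 1.9
   vertex 2.7 0.0 1.7
   vertex 0.2 2.3 3.3
  endloop
 endfacet
 facet normal -0.780 -0.357 -0.514
  outer loop
   vertex 1.9 0.6 1.9
   vertex 0.2 2.3 3.3
   vertex 1.0 3.0 1.6
  endloop
 endfacet
 facet normal -0.416 -0.265 -0.870
  outer loop
   vertex 1.9 0.6 1.9
   vertex 1.0 3.0 1.6
   vertex 2.7 0.0 1.7
  endloop
 endfacet
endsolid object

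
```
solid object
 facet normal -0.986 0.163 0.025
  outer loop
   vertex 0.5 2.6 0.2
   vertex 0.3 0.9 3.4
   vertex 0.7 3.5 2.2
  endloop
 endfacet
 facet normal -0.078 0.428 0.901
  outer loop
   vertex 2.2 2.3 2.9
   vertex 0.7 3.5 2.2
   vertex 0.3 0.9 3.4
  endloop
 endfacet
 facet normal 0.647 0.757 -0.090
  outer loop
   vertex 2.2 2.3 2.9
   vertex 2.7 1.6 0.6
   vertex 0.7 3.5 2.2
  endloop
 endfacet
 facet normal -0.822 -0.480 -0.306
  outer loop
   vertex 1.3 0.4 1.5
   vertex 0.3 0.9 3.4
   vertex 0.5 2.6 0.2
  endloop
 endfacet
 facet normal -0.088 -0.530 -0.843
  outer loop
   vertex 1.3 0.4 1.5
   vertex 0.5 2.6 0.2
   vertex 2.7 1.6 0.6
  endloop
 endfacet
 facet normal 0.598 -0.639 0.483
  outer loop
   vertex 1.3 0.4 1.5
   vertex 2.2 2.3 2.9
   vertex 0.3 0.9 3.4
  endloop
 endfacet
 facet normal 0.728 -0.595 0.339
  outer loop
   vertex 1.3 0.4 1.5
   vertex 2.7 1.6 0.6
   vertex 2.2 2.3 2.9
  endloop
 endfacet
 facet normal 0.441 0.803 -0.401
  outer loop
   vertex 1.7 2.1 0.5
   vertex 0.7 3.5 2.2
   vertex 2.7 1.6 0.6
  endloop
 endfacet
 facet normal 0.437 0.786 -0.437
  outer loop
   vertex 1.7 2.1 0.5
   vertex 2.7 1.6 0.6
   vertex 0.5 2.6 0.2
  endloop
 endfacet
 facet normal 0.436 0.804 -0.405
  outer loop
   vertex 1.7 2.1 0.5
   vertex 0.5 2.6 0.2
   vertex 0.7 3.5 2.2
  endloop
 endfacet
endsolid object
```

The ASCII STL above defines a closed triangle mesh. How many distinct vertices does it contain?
7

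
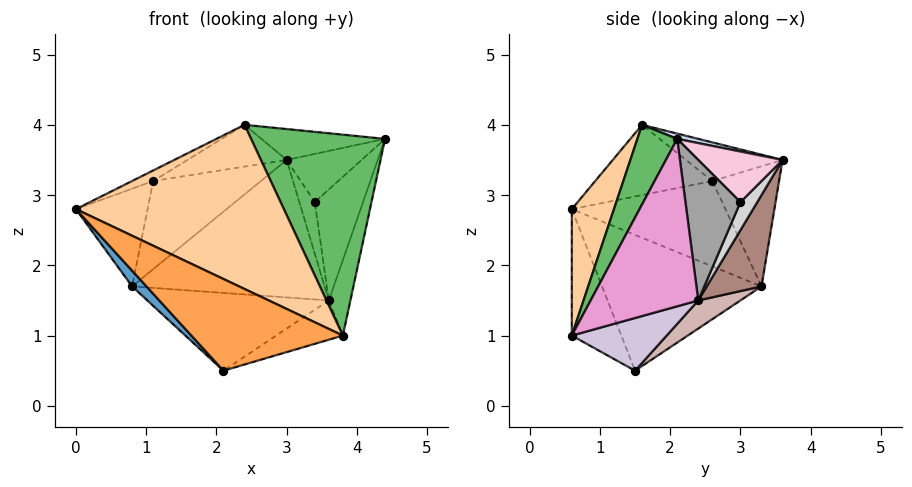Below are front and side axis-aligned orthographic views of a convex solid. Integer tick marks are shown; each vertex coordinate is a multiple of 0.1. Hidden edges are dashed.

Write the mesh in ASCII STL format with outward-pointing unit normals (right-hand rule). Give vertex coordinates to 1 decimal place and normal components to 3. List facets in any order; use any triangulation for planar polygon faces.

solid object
 facet normal -0.724 -0.065 -0.687
  outer loop
   vertex 0.8 3.3 1.7
   vertex 2.1 1.5 0.5
   vertex 0.0 0.6 2.8
  endloop
 endfacet
 facet normal 0.039 0.231 0.972
  outer loop
   vertex 2.4 1.6 4.0
   vertex 4.4 2.1 3.8
   vertex 3.0 3.6 3.5
  endloop
 endfacet
 facet normal -0.260 -0.795 -0.548
  outer loop
   vertex 3.8 0.6 1.0
   vertex 0.0 0.6 2.8
   vertex 2.1 1.5 0.5
  endloop
 endfacet
 facet normal 0.183 -0.904 0.387
  outer loop
   vertex 3.8 0.6 1.0
   vertex 2.4 1.6 4.0
   vertex 0.0 0.6 2.8
  endloop
 endfacet
 facet normal 0.260 -0.873 0.412
  outer loop
   vertex 3.8 0.6 1.0
   vertex 4.4 2.1 3.8
   vertex 2.4 1.6 4.0
  endloop
 endfacet
 facet normal -0.474 0.085 0.877
  outer loop
   vertex 1.1 2.6 3.2
   vertex 0.0 0.6 2.8
   vertex 2.4 1.6 4.0
  endloop
 endfacet
 facet normal -0.308 0.317 0.897
  outer loop
   vertex 1.1 2.6 3.2
   vertex 2.4 1.6 4.0
   vertex 3.0 3.6 3.5
  endloop
 endfacet
 facet normal -0.848 0.395 0.354
  outer loop
   vertex 1.1 2.6 3.2
   vertex 0.8 3.3 1.7
   vertex 0.0 0.6 2.8
  endloop
 endfacet
 facet normal -0.471 0.760 0.449
  outer loop
   vertex 1.1 2.6 3.2
   vertex 3.0 3.6 3.5
   vertex 0.8 3.3 1.7
  endloop
 endfacet
 facet normal 0.407 0.286 -0.868
  outer loop
   vertex 3.6 2.4 1.5
   vertex 3.8 0.6 1.0
   vertex 2.1 1.5 0.5
  endloop
 endfacet
 facet normal 0.245 0.862 -0.444
  outer loop
   vertex 3.6 2.4 1.5
   vertex 0.8 3.3 1.7
   vertex 3.0 3.6 3.5
  endloop
 endfacet
 facet normal 0.144 0.619 -0.772
  outer loop
   vertex 3.6 2.4 1.5
   vertex 2.1 1.5 0.5
   vertex 0.8 3.3 1.7
  endloop
 endfacet
 facet normal 0.935 0.187 -0.301
  outer loop
   vertex 3.6 2.4 1.5
   vertex 4.4 2.1 3.8
   vertex 3.8 0.6 1.0
  endloop
 endfacet
 facet normal 0.737 0.655 -0.164
  outer loop
   vertex 3.4 3.0 2.9
   vertex 3.0 3.6 3.5
   vertex 4.4 2.1 3.8
  endloop
 endfacet
 facet normal 0.740 0.650 -0.173
  outer loop
   vertex 3.4 3.0 2.9
   vertex 4.4 2.1 3.8
   vertex 3.6 2.4 1.5
  endloop
 endfacet
 facet normal 0.725 0.665 -0.181
  outer loop
   vertex 3.4 3.0 2.9
   vertex 3.6 2.4 1.5
   vertex 3.0 3.6 3.5
  endloop
 endfacet
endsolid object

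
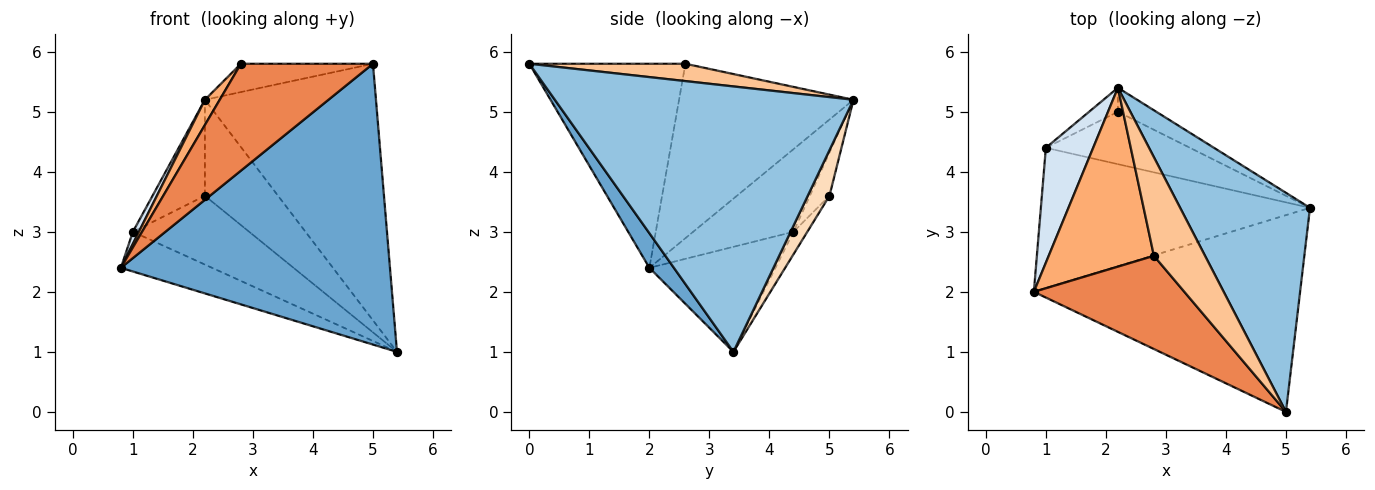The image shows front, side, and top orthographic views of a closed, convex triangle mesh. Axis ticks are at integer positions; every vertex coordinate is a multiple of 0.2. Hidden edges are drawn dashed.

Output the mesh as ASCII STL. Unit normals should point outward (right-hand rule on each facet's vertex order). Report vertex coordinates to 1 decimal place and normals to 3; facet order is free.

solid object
 facet normal 0.074 -0.817 -0.572
  outer loop
   vertex 5.0 0.0 5.8
   vertex 0.8 2.0 2.4
   vertex 5.4 3.4 1.0
  endloop
 endfacet
 facet normal 0.799 0.458 0.391
  outer loop
   vertex 2.2 5.4 5.2
   vertex 5.0 0.0 5.8
   vertex 5.4 3.4 1.0
  endloop
 endfacet
 facet normal -0.352 0.255 -0.901
  outer loop
   vertex 1.0 4.4 3.0
   vertex 5.4 3.4 1.0
   vertex 0.8 2.0 2.4
  endloop
 endfacet
 facet normal -0.867 -0.052 0.496
  outer loop
   vertex 1.0 4.4 3.0
   vertex 0.8 2.0 2.4
   vertex 2.2 5.4 5.2
  endloop
 endfacet
 facet normal -0.665 -0.563 0.491
  outer loop
   vertex 2.8 2.6 5.8
   vertex 0.8 2.0 2.4
   vertex 5.0 0.0 5.8
  endloop
 endfacet
 facet normal -0.854 -0.073 0.515
  outer loop
   vertex 2.8 2.6 5.8
   vertex 2.2 5.4 5.2
   vertex 0.8 2.0 2.4
  endloop
 endfacet
 facet normal 0.310 0.262 0.914
  outer loop
   vertex 2.8 2.6 5.8
   vertex 5.0 0.0 5.8
   vertex 2.2 5.4 5.2
  endloop
 endfacet
 facet normal 0.277 0.932 -0.233
  outer loop
   vertex 2.2 5.0 3.6
   vertex 2.2 5.4 5.2
   vertex 5.4 3.4 1.0
  endloop
 endfacet
 facet normal -0.094 0.792 -0.603
  outer loop
   vertex 2.2 5.0 3.6
   vertex 5.4 3.4 1.0
   vertex 1.0 4.4 3.0
  endloop
 endfacet
 facet normal -0.342 0.912 -0.228
  outer loop
   vertex 2.2 5.0 3.6
   vertex 1.0 4.4 3.0
   vertex 2.2 5.4 5.2
  endloop
 endfacet
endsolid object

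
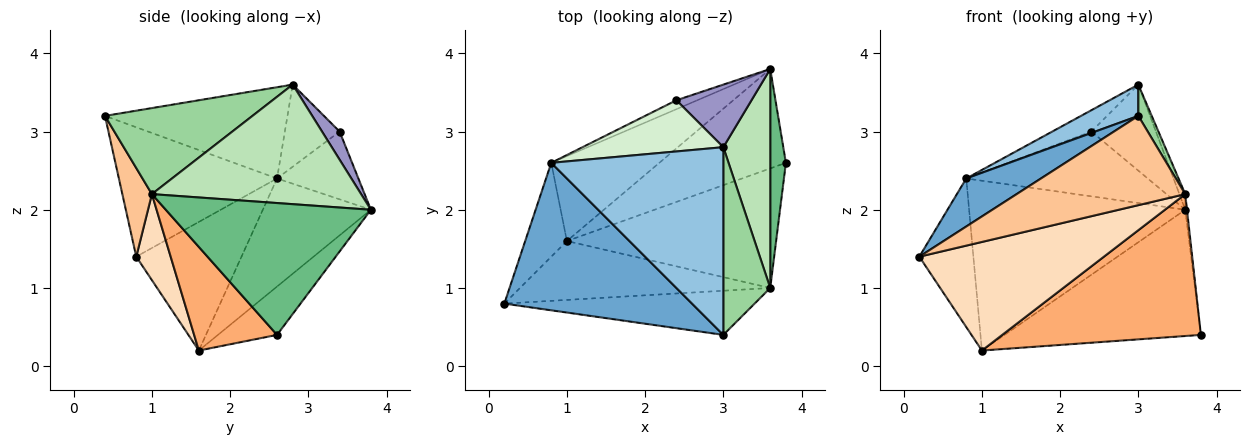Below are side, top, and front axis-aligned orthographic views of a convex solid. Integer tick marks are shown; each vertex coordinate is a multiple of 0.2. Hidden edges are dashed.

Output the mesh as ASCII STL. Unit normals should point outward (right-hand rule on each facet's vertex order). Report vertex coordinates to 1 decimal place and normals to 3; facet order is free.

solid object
 facet normal -0.548 -0.259 0.795
  outer loop
   vertex 0.8 2.6 2.4
   vertex 0.2 0.8 1.4
   vertex 3.0 0.4 3.2
  endloop
 endfacet
 facet normal -0.464 -0.146 0.874
  outer loop
   vertex 0.8 2.6 2.4
   vertex 3.0 0.4 3.2
   vertex 3.0 2.8 3.6
  endloop
 endfacet
 facet normal -0.855 0.439 -0.277
  outer loop
   vertex 1.0 1.6 0.2
   vertex 0.2 0.8 1.4
   vertex 0.8 2.6 2.4
  endloop
 endfacet
 facet normal -0.230 0.765 -0.602
  outer loop
   vertex 3.6 3.8 2.0
   vertex 3.8 2.6 0.4
   vertex 1.0 1.6 0.2
  endloop
 endfacet
 facet normal -0.408 0.816 -0.408
  outer loop
   vertex 3.6 3.8 2.0
   vertex 1.0 1.6 0.2
   vertex 0.8 2.6 2.4
  endloop
 endfacet
 facet normal 0.304 -0.729 -0.614
  outer loop
   vertex 3.6 1.0 2.2
   vertex 1.0 1.6 0.2
   vertex 3.8 2.6 0.4
  endloop
 endfacet
 facet normal 0.155 -0.885 -0.438
  outer loop
   vertex 3.6 1.0 2.2
   vertex 3.0 0.4 3.2
   vertex 0.2 0.8 1.4
  endloop
 endfacet
 facet normal 0.162 -0.867 -0.470
  outer loop
   vertex 3.6 1.0 2.2
   vertex 0.2 0.8 1.4
   vertex 1.0 1.6 0.2
  endloop
 endfacet
 facet normal 0.993 0.008 0.118
  outer loop
   vertex 3.6 1.0 2.2
   vertex 3.8 2.6 0.4
   vertex 3.6 3.8 2.0
  endloop
 endfacet
 facet normal 0.875 -0.080 0.477
  outer loop
   vertex 3.6 1.0 2.2
   vertex 3.0 2.8 3.6
   vertex 3.0 0.4 3.2
  endloop
 endfacet
 facet normal 0.931 0.026 0.365
  outer loop
   vertex 3.6 1.0 2.2
   vertex 3.6 3.8 2.0
   vertex 3.0 2.8 3.6
  endloop
 endfacet
 facet normal -0.474 0.339 0.813
  outer loop
   vertex 2.4 3.4 3.0
   vertex 0.8 2.6 2.4
   vertex 3.0 2.8 3.6
  endloop
 endfacet
 facet normal 0.215 0.790 0.574
  outer loop
   vertex 2.4 3.4 3.0
   vertex 3.0 2.8 3.6
   vertex 3.6 3.8 2.0
  endloop
 endfacet
 facet normal -0.406 0.905 -0.125
  outer loop
   vertex 2.4 3.4 3.0
   vertex 3.6 3.8 2.0
   vertex 0.8 2.6 2.4
  endloop
 endfacet
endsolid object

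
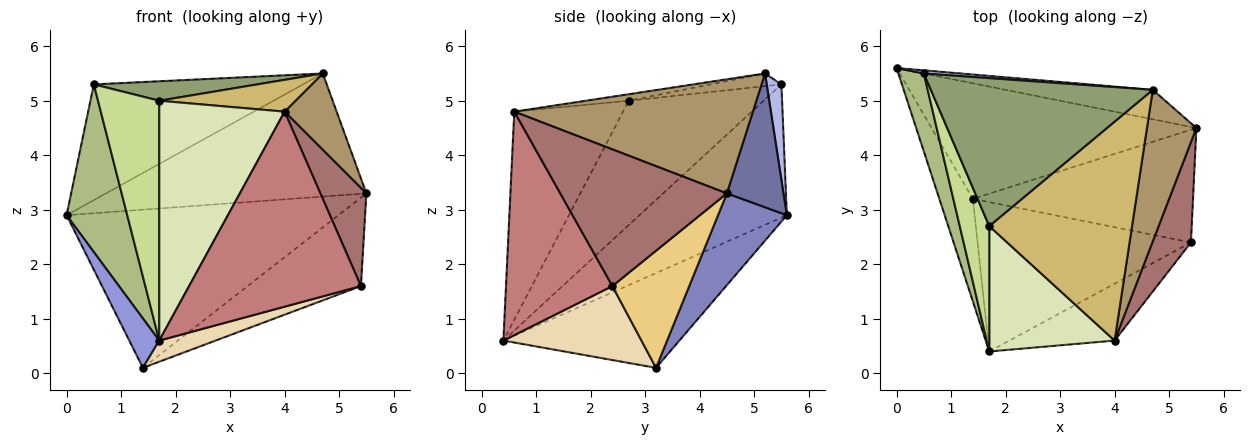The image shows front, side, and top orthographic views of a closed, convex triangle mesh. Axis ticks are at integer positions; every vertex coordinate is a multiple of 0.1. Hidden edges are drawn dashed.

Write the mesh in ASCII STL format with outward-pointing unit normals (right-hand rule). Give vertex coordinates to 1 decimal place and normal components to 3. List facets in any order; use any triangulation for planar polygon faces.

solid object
 facet normal 0.207 0.952 -0.228
  outer loop
   vertex 4.7 5.2 5.5
   vertex 5.5 4.5 3.3
   vertex 0.0 5.6 2.9
  endloop
 endfacet
 facet normal 0.200 0.791 -0.578
  outer loop
   vertex 1.4 3.2 0.1
   vertex 0.0 5.6 2.9
   vertex 5.5 4.5 3.3
  endloop
 endfacet
 facet normal -0.931 -0.159 -0.329
  outer loop
   vertex 1.4 3.2 0.1
   vertex 1.7 0.4 0.6
   vertex 0.0 5.6 2.9
  endloop
 endfacet
 facet normal 0.070 0.997 0.027
  outer loop
   vertex 0.5 5.5 5.3
   vertex 4.7 5.2 5.5
   vertex 0.0 5.6 2.9
  endloop
 endfacet
 facet normal -0.056 -0.130 0.990
  outer loop
   vertex 0.5 5.5 5.3
   vertex 1.7 2.7 5.0
   vertex 4.7 5.2 5.5
  endloop
 endfacet
 facet normal -0.911 -0.375 0.174
  outer loop
   vertex 0.5 5.5 5.3
   vertex 0.0 5.6 2.9
   vertex 1.7 0.4 0.6
  endloop
 endfacet
 facet normal -0.890 -0.404 0.211
  outer loop
   vertex 0.5 5.5 5.3
   vertex 1.7 0.4 0.6
   vertex 1.7 2.7 5.0
  endloop
 endfacet
 facet normal -0.610 -0.703 0.367
  outer loop
   vertex 4.0 0.6 4.8
   vertex 1.7 2.7 5.0
   vertex 1.7 0.4 0.6
  endloop
 endfacet
 facet normal 0.900 -0.196 0.390
  outer loop
   vertex 4.0 0.6 4.8
   vertex 5.5 4.5 3.3
   vertex 4.7 5.2 5.5
  endloop
 endfacet
 facet normal -0.045 -0.144 0.989
  outer loop
   vertex 4.0 0.6 4.8
   vertex 4.7 5.2 5.5
   vertex 1.7 2.7 5.0
  endloop
 endfacet
 facet normal 0.386 0.569 -0.726
  outer loop
   vertex 5.4 2.4 1.6
   vertex 1.4 3.2 0.1
   vertex 5.5 4.5 3.3
  endloop
 endfacet
 facet normal 0.325 -0.132 -0.936
  outer loop
   vertex 5.4 2.4 1.6
   vertex 1.7 0.4 0.6
   vertex 1.4 3.2 0.1
  endloop
 endfacet
 facet normal 0.930 -0.257 0.262
  outer loop
   vertex 5.4 2.4 1.6
   vertex 5.5 4.5 3.3
   vertex 4.0 0.6 4.8
  endloop
 endfacet
 facet normal 0.511 -0.825 -0.241
  outer loop
   vertex 5.4 2.4 1.6
   vertex 4.0 0.6 4.8
   vertex 1.7 0.4 0.6
  endloop
 endfacet
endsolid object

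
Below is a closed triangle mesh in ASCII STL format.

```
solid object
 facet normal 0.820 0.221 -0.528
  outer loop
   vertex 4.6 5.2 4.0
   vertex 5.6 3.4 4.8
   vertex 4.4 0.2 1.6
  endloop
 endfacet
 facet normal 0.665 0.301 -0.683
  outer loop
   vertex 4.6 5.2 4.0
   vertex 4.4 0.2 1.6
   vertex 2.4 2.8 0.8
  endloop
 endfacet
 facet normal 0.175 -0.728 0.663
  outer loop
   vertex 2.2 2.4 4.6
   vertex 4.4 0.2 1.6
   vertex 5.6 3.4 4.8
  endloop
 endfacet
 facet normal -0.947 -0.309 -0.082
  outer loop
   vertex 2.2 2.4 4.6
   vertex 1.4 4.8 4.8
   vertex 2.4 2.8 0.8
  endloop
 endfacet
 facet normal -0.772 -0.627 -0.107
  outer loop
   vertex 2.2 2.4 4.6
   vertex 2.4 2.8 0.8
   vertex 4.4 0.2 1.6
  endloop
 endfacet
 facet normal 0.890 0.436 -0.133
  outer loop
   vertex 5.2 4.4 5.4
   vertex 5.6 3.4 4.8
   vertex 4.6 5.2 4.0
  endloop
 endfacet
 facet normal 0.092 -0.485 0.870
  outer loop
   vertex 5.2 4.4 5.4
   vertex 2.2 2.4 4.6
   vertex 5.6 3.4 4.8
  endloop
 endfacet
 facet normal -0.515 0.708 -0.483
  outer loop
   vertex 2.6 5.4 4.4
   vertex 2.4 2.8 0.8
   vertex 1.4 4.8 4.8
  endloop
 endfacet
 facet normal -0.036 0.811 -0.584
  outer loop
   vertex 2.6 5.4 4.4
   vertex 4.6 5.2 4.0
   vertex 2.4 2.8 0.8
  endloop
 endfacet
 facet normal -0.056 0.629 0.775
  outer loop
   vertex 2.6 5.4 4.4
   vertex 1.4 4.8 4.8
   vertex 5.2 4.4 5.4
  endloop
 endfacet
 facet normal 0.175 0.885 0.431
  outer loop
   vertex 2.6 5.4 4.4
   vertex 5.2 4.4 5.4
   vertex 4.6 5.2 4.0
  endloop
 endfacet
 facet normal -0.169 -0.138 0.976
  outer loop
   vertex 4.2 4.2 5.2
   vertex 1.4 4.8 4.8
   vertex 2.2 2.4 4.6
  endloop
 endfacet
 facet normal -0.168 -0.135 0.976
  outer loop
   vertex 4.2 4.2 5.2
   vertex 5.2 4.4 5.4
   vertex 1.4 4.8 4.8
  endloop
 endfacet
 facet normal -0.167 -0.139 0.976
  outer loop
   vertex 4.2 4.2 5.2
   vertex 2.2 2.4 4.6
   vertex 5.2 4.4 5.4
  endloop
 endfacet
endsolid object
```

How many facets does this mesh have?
14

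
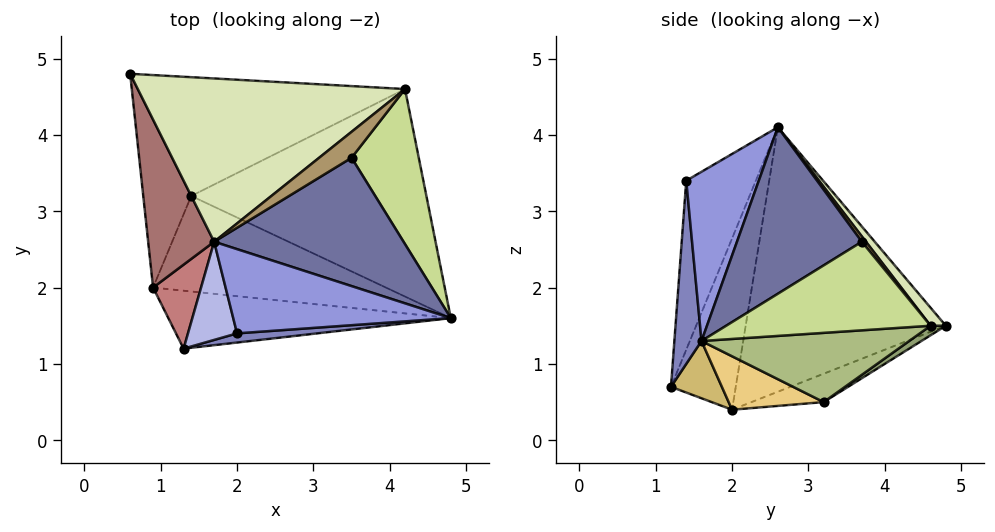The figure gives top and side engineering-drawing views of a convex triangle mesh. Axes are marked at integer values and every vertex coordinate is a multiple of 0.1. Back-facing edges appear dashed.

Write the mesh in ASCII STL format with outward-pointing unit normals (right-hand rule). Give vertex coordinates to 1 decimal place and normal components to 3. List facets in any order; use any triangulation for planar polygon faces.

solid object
 facet normal 0.659 -0.056 0.750
  outer loop
   vertex 3.5 3.7 2.6
   vertex 1.7 2.6 4.1
   vertex 4.8 1.6 1.3
  endloop
 endfacet
 facet normal 0.106 -0.993 0.046
  outer loop
   vertex 2.0 1.4 3.4
   vertex 1.3 1.2 0.7
   vertex 4.8 1.6 1.3
  endloop
 endfacet
 facet normal 0.587 -0.293 0.755
  outer loop
   vertex 2.0 1.4 3.4
   vertex 4.8 1.6 1.3
   vertex 1.7 2.6 4.1
  endloop
 endfacet
 facet normal -0.891 -0.374 0.259
  outer loop
   vertex 2.0 1.4 3.4
   vertex 1.7 2.6 4.1
   vertex 1.3 1.2 0.7
  endloop
 endfacet
 facet normal 0.030 0.541 -0.841
  outer loop
   vertex 4.2 4.6 1.5
   vertex 1.4 3.2 0.5
   vertex 0.6 4.8 1.5
  endloop
 endfacet
 facet normal 0.280 0.120 -0.952
  outer loop
   vertex 4.2 4.6 1.5
   vertex 4.8 1.6 1.3
   vertex 1.4 3.2 0.5
  endloop
 endfacet
 facet normal 0.791 0.118 0.600
  outer loop
   vertex 4.2 4.6 1.5
   vertex 3.5 3.7 2.6
   vertex 4.8 1.6 1.3
  endloop
 endfacet
 facet normal 0.043 0.772 0.635
  outer loop
   vertex 4.2 4.6 1.5
   vertex 0.6 4.8 1.5
   vertex 1.7 2.6 4.1
  endloop
 endfacet
 facet normal 0.110 0.734 0.671
  outer loop
   vertex 4.2 4.6 1.5
   vertex 1.7 2.6 4.1
   vertex 3.5 3.7 2.6
  endloop
 endfacet
 facet normal 0.192 -0.259 -0.947
  outer loop
   vertex 0.9 2.0 0.4
   vertex 4.8 1.6 1.3
   vertex 1.3 1.2 0.7
  endloop
 endfacet
 facet normal 0.224 -0.012 -0.975
  outer loop
   vertex 0.9 2.0 0.4
   vertex 1.4 3.2 0.5
   vertex 4.8 1.6 1.3
  endloop
 endfacet
 facet normal -0.489 0.273 -0.828
  outer loop
   vertex 0.9 2.0 0.4
   vertex 0.6 4.8 1.5
   vertex 1.4 3.2 0.5
  endloop
 endfacet
 facet normal -0.952 -0.195 0.237
  outer loop
   vertex 0.9 2.0 0.4
   vertex 1.7 2.6 4.1
   vertex 0.6 4.8 1.5
  endloop
 endfacet
 facet normal -0.900 -0.355 0.252
  outer loop
   vertex 0.9 2.0 0.4
   vertex 1.3 1.2 0.7
   vertex 1.7 2.6 4.1
  endloop
 endfacet
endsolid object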